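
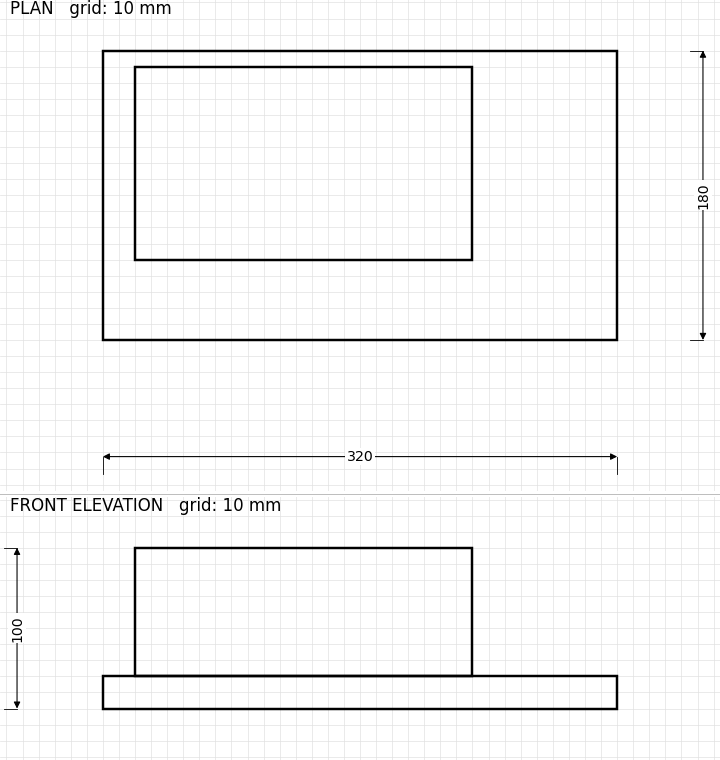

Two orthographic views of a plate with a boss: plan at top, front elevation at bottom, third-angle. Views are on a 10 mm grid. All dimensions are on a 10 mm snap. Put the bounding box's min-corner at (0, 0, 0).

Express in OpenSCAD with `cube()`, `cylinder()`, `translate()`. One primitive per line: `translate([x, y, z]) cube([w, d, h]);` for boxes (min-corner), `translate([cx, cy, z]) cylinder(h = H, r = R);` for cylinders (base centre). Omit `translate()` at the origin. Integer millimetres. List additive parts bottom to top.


cube([320, 180, 20]);
translate([20, 50, 20]) cube([210, 120, 80]);


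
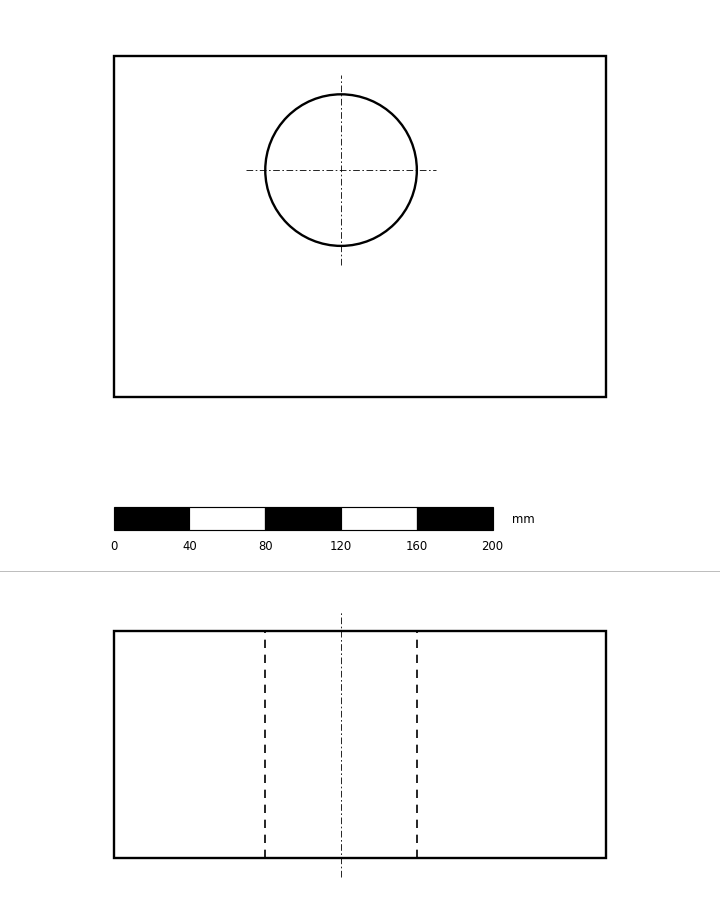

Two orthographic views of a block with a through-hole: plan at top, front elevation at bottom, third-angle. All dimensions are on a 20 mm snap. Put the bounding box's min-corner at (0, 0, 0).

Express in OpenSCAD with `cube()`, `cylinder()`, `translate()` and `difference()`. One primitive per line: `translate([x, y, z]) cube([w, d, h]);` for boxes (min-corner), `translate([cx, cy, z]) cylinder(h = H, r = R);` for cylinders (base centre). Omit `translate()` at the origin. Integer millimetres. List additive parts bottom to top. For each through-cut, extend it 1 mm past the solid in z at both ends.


difference() {
  cube([260, 180, 120]);
  translate([120, 120, -1]) cylinder(h = 122, r = 40);
}


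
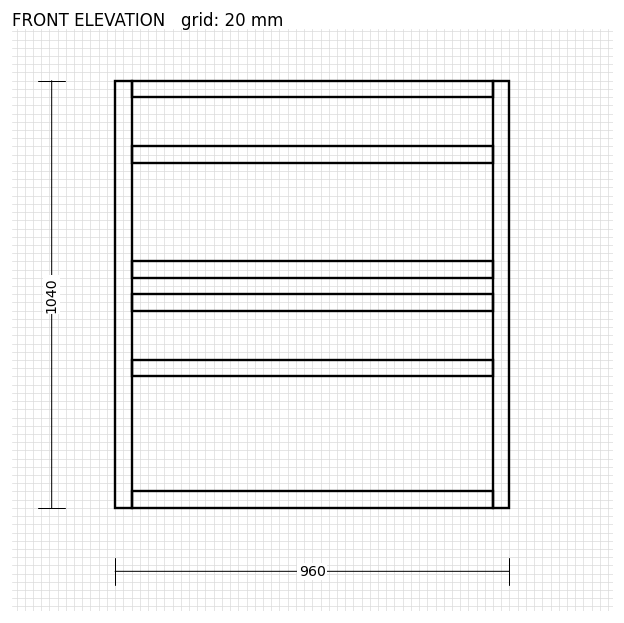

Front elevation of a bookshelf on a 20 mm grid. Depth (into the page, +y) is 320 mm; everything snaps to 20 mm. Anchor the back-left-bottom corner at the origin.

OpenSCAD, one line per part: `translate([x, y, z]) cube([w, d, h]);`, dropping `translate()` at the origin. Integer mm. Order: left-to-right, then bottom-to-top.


cube([40, 320, 1040]);
translate([40, 0, 0]) cube([880, 320, 40]);
translate([40, 0, 320]) cube([880, 320, 40]);
translate([40, 0, 480]) cube([880, 320, 40]);
translate([40, 0, 560]) cube([880, 320, 40]);
translate([40, 0, 840]) cube([880, 320, 40]);
translate([40, 0, 1000]) cube([880, 320, 40]);
translate([920, 0, 0]) cube([40, 320, 1040]);


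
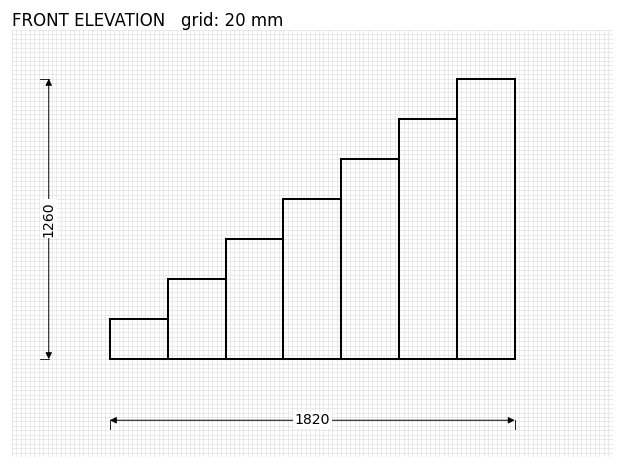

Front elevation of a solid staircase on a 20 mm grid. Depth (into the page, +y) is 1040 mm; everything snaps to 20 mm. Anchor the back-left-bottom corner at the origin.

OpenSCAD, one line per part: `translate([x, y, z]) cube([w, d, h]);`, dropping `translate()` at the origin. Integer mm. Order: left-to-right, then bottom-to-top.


cube([260, 1040, 180]);
translate([260, 0, 0]) cube([260, 1040, 360]);
translate([520, 0, 0]) cube([260, 1040, 540]);
translate([780, 0, 0]) cube([260, 1040, 720]);
translate([1040, 0, 0]) cube([260, 1040, 900]);
translate([1300, 0, 0]) cube([260, 1040, 1080]);
translate([1560, 0, 0]) cube([260, 1040, 1260]);


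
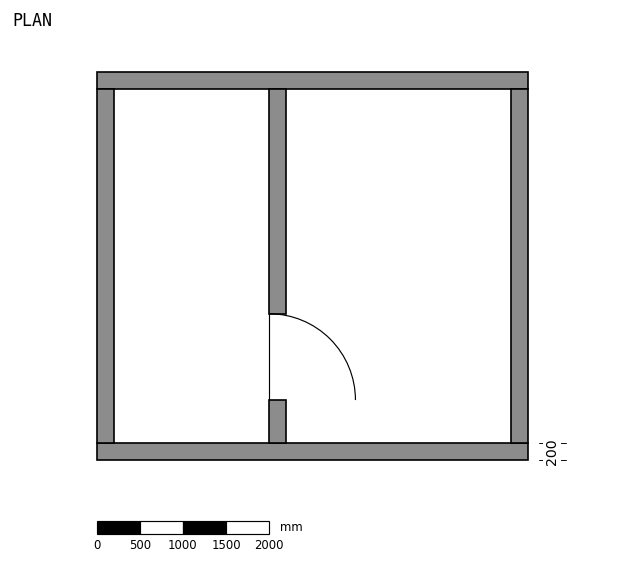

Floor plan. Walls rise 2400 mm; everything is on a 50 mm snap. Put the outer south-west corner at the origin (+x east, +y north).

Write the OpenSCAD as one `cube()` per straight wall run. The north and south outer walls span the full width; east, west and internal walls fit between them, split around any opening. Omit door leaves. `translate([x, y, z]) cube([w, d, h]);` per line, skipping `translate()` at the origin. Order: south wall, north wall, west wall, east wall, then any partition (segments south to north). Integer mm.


cube([5000, 200, 2400]);
translate([0, 4300, 0]) cube([5000, 200, 2400]);
translate([0, 200, 0]) cube([200, 4100, 2400]);
translate([4800, 200, 0]) cube([200, 4100, 2400]);
translate([2000, 200, 0]) cube([200, 500, 2400]);
translate([2000, 1700, 0]) cube([200, 2600, 2400]);


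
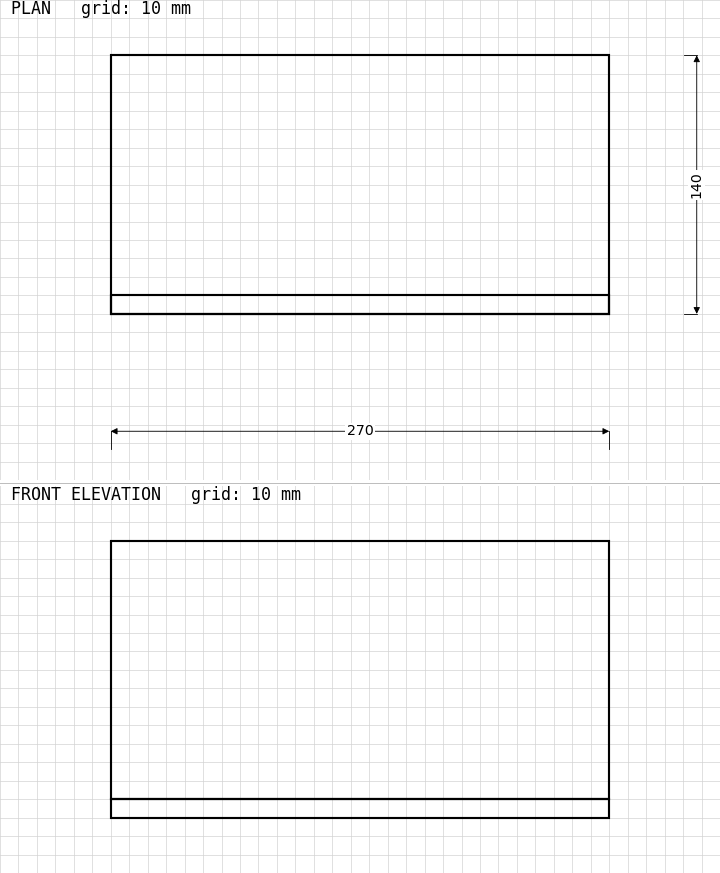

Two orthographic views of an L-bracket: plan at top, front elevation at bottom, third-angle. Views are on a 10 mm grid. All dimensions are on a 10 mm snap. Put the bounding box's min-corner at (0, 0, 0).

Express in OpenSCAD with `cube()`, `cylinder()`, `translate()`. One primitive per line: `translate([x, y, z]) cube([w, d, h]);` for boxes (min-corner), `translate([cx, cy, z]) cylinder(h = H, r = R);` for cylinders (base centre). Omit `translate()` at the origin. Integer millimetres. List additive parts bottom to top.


cube([270, 140, 10]);
translate([0, 0, 10]) cube([270, 10, 140]);


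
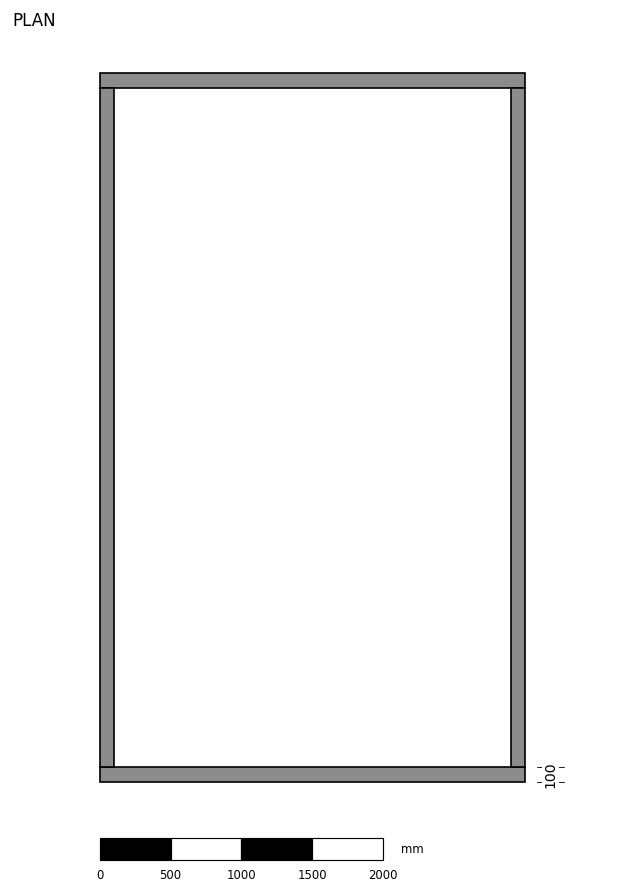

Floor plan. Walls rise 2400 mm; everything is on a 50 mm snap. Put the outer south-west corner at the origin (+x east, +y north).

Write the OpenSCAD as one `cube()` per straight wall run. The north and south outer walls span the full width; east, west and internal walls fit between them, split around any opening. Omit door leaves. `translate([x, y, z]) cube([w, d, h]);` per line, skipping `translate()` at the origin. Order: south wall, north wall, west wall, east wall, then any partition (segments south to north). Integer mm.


cube([3000, 100, 2400]);
translate([0, 4900, 0]) cube([3000, 100, 2400]);
translate([0, 100, 0]) cube([100, 4800, 2400]);
translate([2900, 100, 0]) cube([100, 4800, 2400]);


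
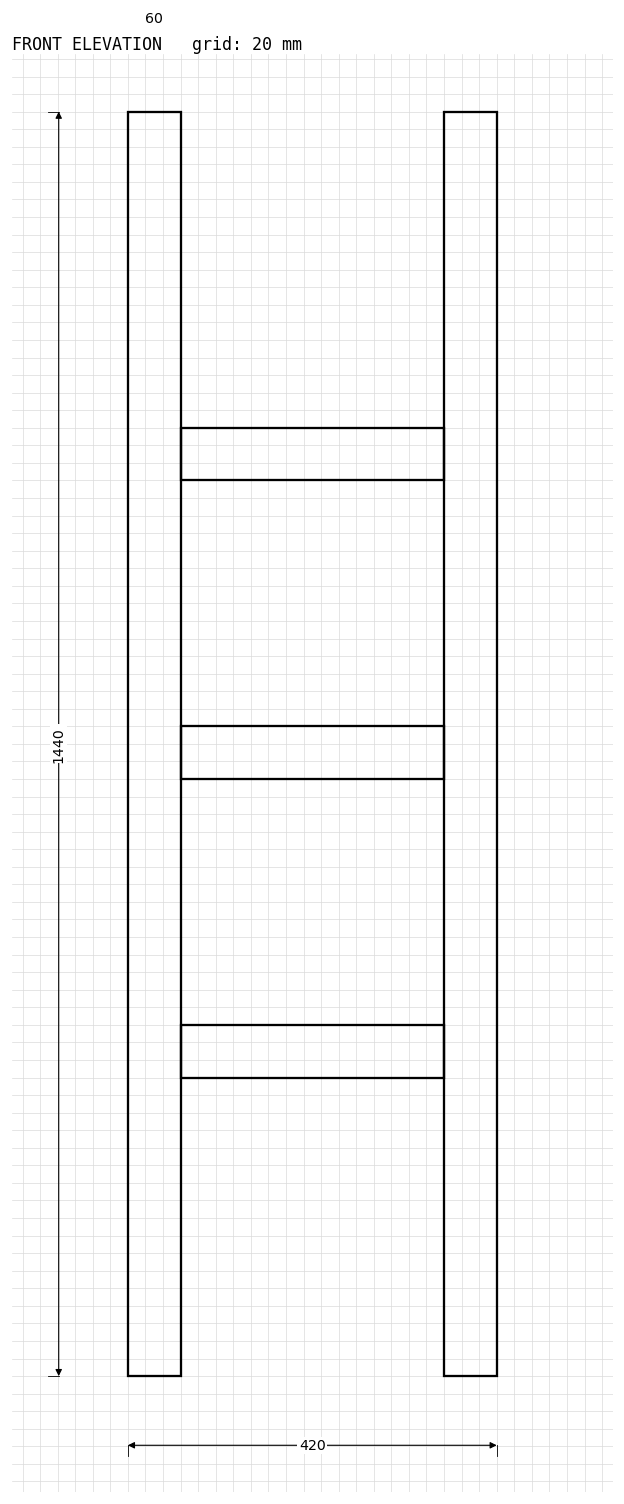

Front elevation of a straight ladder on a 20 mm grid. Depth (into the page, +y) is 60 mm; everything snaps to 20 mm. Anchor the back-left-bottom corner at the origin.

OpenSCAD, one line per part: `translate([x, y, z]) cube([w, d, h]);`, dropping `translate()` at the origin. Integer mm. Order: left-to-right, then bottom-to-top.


cube([60, 60, 1440]);
translate([60, 0, 340]) cube([300, 60, 60]);
translate([60, 0, 680]) cube([300, 60, 60]);
translate([60, 0, 1020]) cube([300, 60, 60]);
translate([360, 0, 0]) cube([60, 60, 1440]);


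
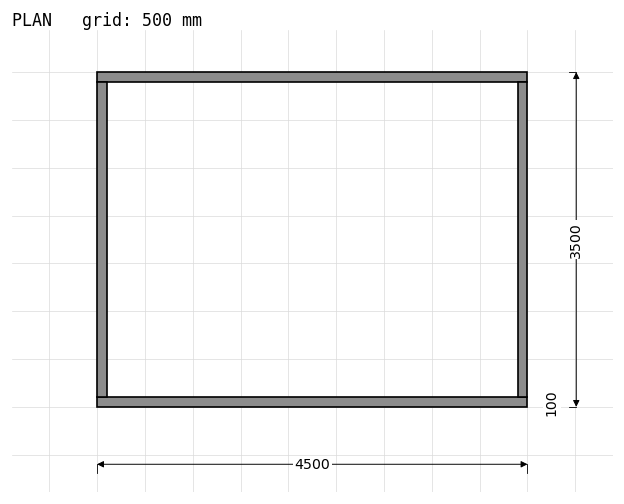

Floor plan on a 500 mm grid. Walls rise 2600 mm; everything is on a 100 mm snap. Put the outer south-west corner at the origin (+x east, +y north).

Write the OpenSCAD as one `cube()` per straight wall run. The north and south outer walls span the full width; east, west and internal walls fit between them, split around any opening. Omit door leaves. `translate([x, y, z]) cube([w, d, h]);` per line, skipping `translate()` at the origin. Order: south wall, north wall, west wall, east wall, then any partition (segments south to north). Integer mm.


cube([4500, 100, 2600]);
translate([0, 3400, 0]) cube([4500, 100, 2600]);
translate([0, 100, 0]) cube([100, 3300, 2600]);
translate([4400, 100, 0]) cube([100, 3300, 2600]);


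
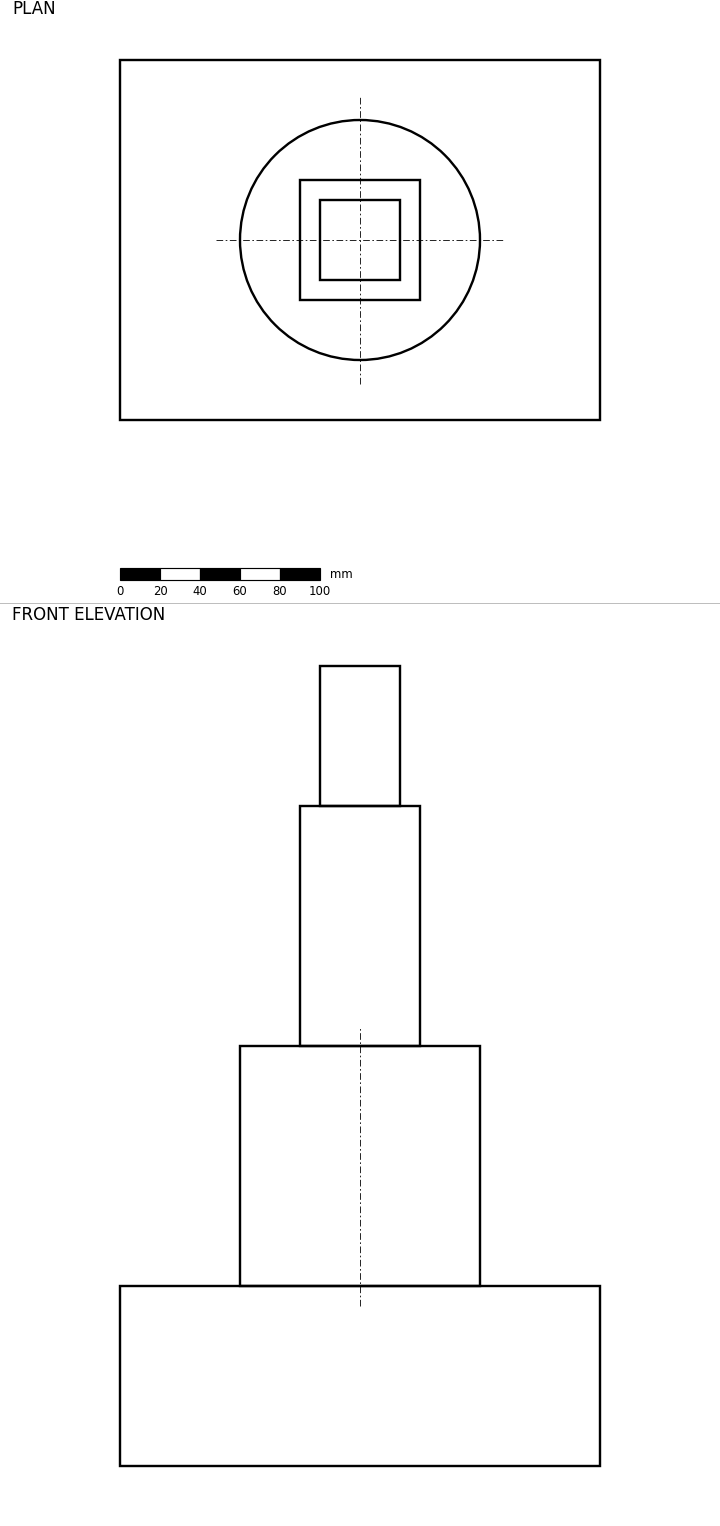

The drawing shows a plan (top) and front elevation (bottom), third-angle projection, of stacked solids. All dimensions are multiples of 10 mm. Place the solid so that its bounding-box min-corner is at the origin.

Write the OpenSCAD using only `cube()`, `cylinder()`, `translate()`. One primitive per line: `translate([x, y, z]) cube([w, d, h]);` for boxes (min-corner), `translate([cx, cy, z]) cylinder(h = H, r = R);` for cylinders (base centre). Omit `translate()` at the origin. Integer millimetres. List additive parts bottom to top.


cube([240, 180, 90]);
translate([120, 90, 90]) cylinder(h = 120, r = 60);
translate([90, 60, 210]) cube([60, 60, 120]);
translate([100, 70, 330]) cube([40, 40, 70]);


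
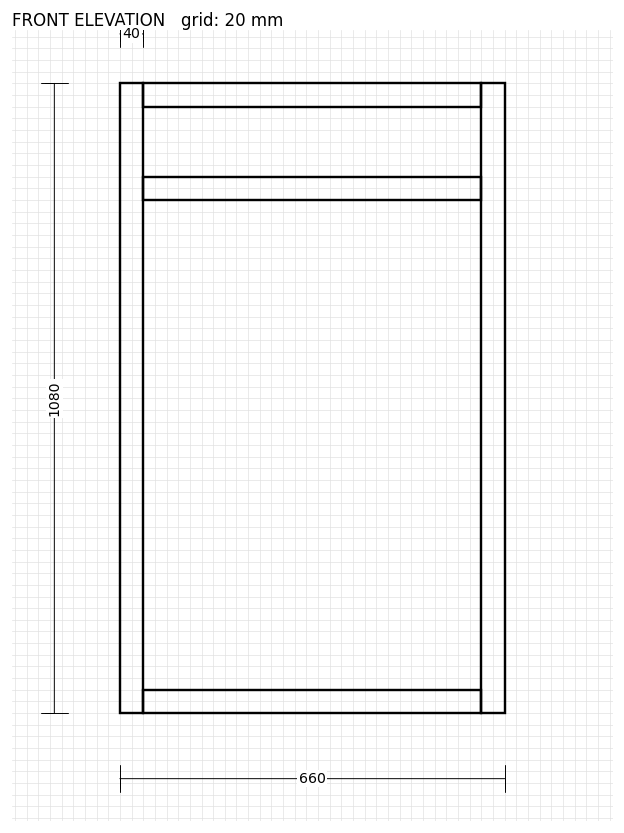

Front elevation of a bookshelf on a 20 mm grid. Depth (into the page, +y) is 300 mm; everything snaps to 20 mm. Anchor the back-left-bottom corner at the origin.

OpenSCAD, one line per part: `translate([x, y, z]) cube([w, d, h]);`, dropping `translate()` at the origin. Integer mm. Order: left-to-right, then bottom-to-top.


cube([40, 300, 1080]);
translate([40, 0, 0]) cube([580, 300, 40]);
translate([40, 0, 880]) cube([580, 300, 40]);
translate([40, 0, 1040]) cube([580, 300, 40]);
translate([620, 0, 0]) cube([40, 300, 1080]);


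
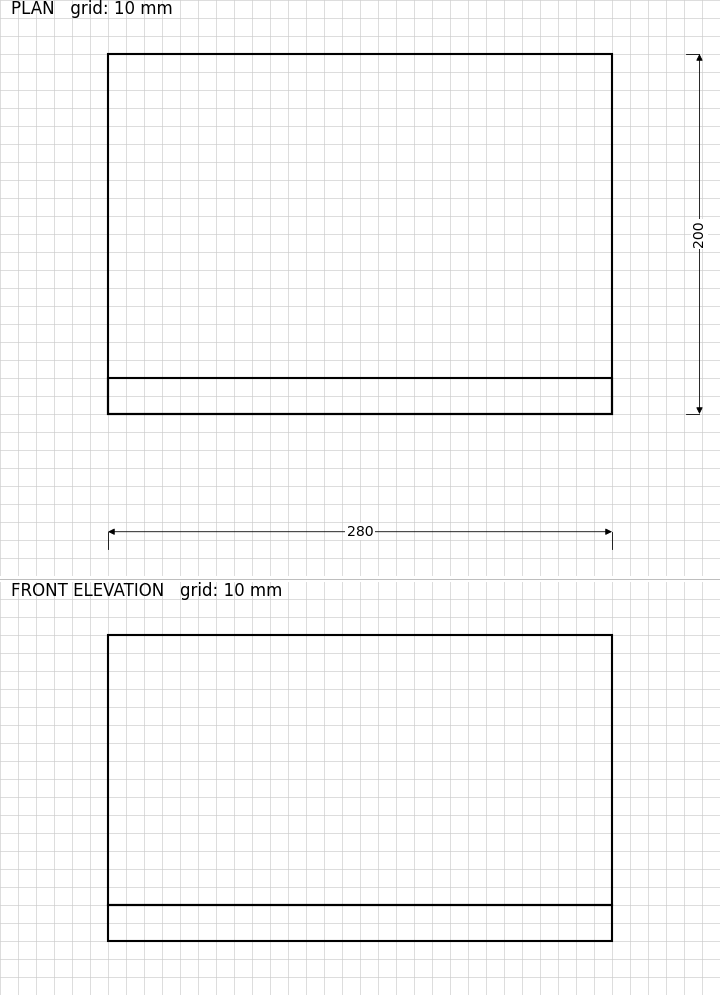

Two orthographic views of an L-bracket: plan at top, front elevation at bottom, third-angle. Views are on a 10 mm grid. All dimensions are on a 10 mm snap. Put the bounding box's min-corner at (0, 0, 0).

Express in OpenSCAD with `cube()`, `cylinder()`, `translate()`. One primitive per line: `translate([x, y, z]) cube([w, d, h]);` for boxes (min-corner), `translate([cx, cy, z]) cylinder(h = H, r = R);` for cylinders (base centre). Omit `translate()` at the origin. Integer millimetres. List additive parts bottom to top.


cube([280, 200, 20]);
translate([0, 0, 20]) cube([280, 20, 150]);


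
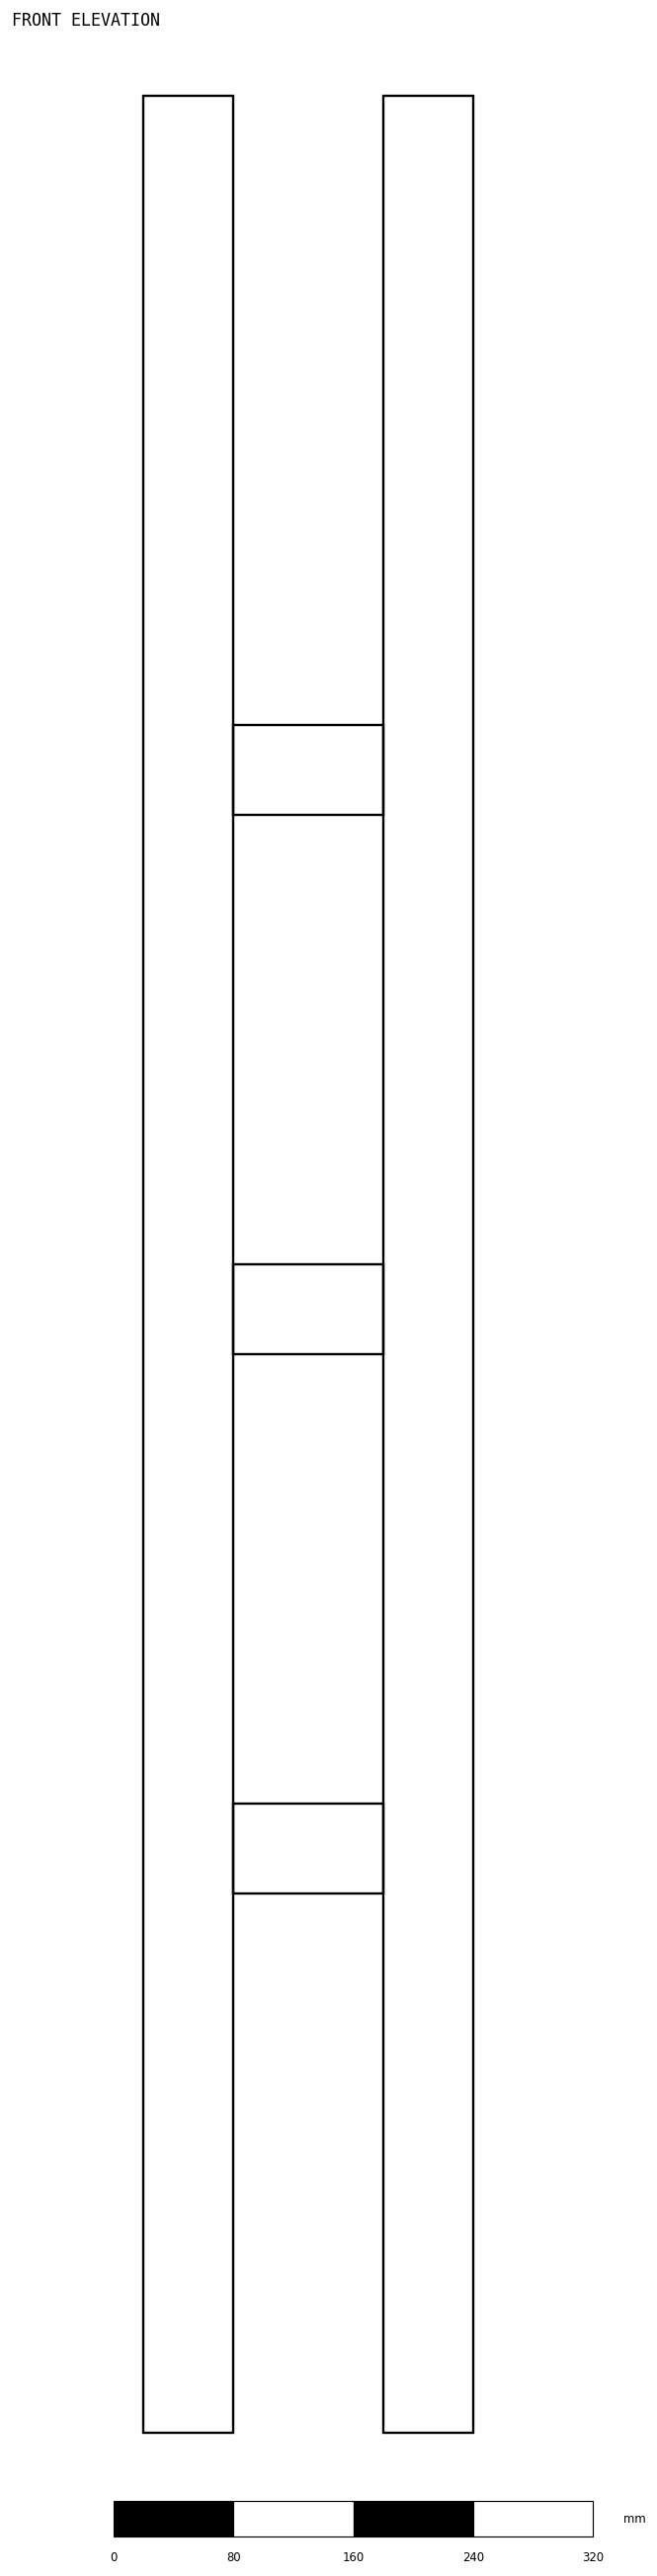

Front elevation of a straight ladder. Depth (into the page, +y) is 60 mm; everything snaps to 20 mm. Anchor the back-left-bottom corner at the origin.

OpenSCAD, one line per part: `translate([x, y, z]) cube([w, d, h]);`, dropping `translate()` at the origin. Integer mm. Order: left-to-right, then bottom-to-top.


cube([60, 60, 1560]);
translate([60, 0, 360]) cube([100, 60, 60]);
translate([60, 0, 720]) cube([100, 60, 60]);
translate([60, 0, 1080]) cube([100, 60, 60]);
translate([160, 0, 0]) cube([60, 60, 1560]);


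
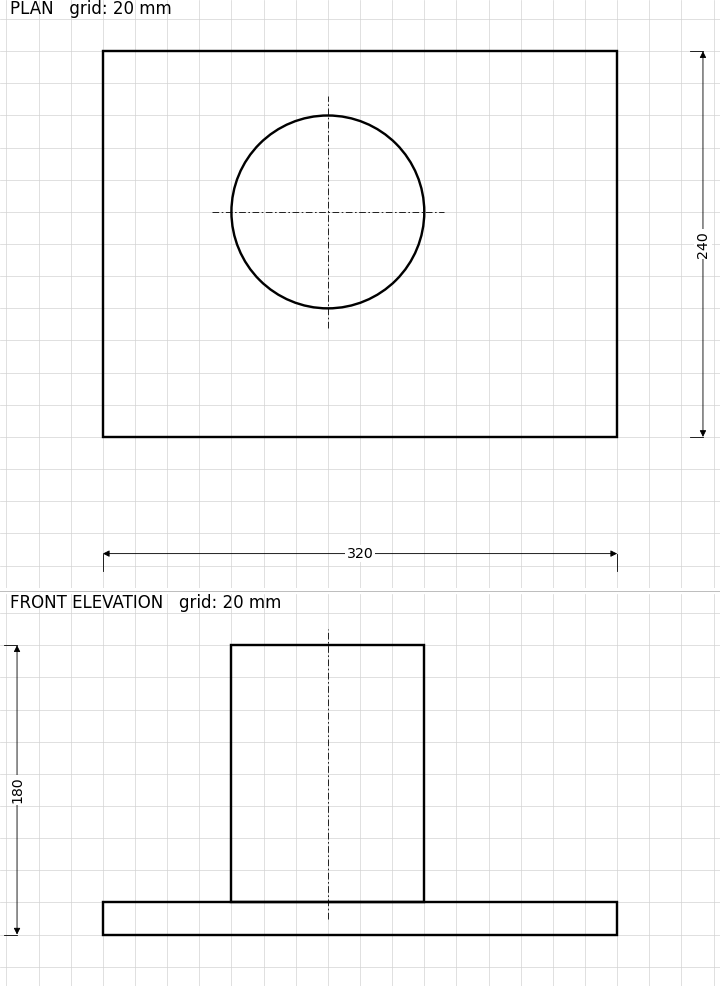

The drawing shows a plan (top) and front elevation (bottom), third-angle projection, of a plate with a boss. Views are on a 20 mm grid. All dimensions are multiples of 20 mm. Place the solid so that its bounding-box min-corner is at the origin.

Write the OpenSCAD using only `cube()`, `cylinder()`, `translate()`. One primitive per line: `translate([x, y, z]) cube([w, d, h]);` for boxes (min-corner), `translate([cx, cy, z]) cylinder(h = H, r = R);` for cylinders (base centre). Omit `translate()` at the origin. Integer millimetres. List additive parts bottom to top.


cube([320, 240, 20]);
translate([140, 140, 20]) cylinder(h = 160, r = 60);


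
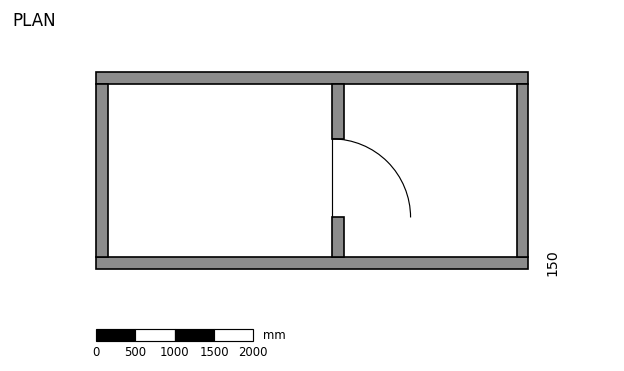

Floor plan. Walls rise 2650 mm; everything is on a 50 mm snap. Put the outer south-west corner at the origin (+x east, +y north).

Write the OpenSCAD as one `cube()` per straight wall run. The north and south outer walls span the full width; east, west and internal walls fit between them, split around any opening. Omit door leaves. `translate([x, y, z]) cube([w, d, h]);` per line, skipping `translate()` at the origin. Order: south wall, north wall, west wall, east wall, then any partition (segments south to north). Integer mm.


cube([5500, 150, 2650]);
translate([0, 2350, 0]) cube([5500, 150, 2650]);
translate([0, 150, 0]) cube([150, 2200, 2650]);
translate([5350, 150, 0]) cube([150, 2200, 2650]);
translate([3000, 150, 0]) cube([150, 500, 2650]);
translate([3000, 1650, 0]) cube([150, 700, 2650]);


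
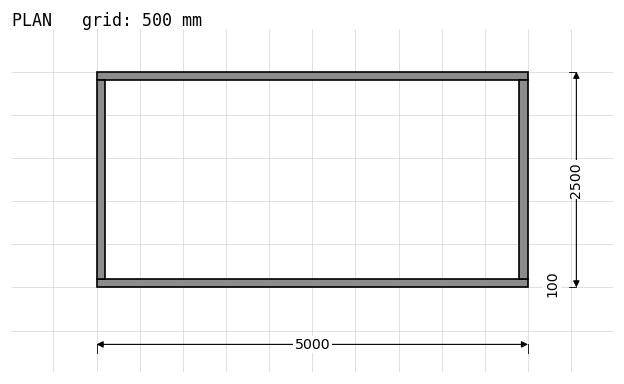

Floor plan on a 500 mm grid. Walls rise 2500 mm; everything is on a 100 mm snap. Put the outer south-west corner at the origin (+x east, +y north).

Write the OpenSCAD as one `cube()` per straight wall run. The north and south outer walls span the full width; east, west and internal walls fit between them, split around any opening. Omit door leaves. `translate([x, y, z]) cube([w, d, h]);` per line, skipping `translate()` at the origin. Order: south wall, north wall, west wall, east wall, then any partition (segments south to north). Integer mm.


cube([5000, 100, 2500]);
translate([0, 2400, 0]) cube([5000, 100, 2500]);
translate([0, 100, 0]) cube([100, 2300, 2500]);
translate([4900, 100, 0]) cube([100, 2300, 2500]);


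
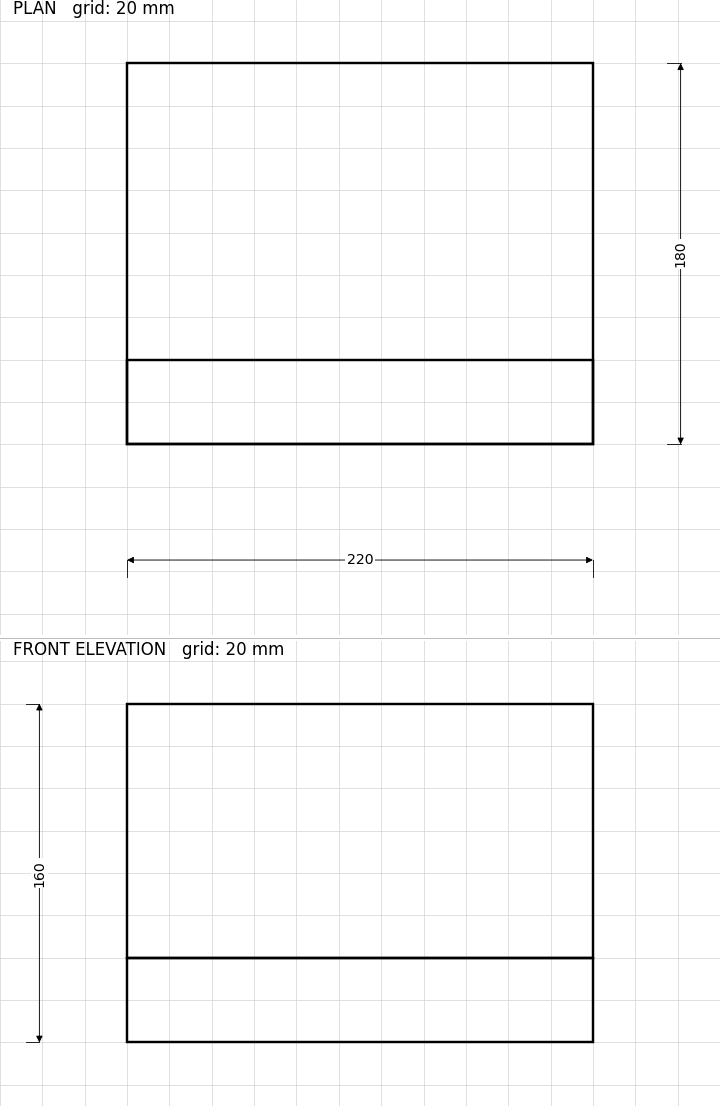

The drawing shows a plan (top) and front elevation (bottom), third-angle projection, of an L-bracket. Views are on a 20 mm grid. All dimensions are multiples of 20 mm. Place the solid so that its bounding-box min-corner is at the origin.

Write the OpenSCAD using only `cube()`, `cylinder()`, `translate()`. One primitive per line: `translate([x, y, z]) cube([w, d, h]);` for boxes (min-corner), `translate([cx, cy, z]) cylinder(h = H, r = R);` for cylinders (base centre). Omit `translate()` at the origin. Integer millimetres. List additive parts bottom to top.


cube([220, 180, 40]);
translate([0, 0, 40]) cube([220, 40, 120]);


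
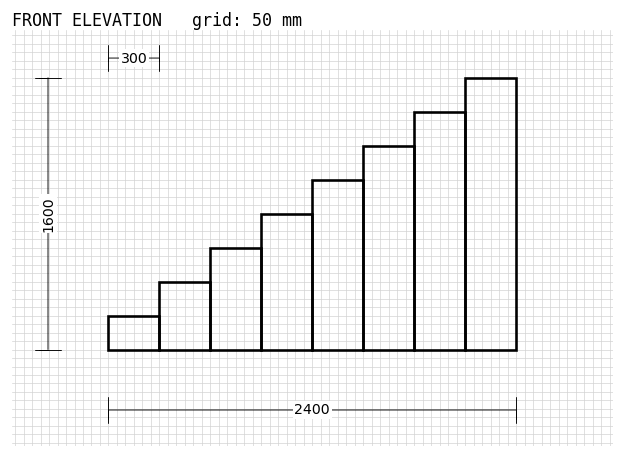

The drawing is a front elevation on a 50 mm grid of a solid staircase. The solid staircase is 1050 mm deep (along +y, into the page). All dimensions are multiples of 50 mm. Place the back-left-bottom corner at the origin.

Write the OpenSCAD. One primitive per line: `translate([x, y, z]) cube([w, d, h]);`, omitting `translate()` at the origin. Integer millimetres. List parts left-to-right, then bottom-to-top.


cube([300, 1050, 200]);
translate([300, 0, 0]) cube([300, 1050, 400]);
translate([600, 0, 0]) cube([300, 1050, 600]);
translate([900, 0, 0]) cube([300, 1050, 800]);
translate([1200, 0, 0]) cube([300, 1050, 1000]);
translate([1500, 0, 0]) cube([300, 1050, 1200]);
translate([1800, 0, 0]) cube([300, 1050, 1400]);
translate([2100, 0, 0]) cube([300, 1050, 1600]);


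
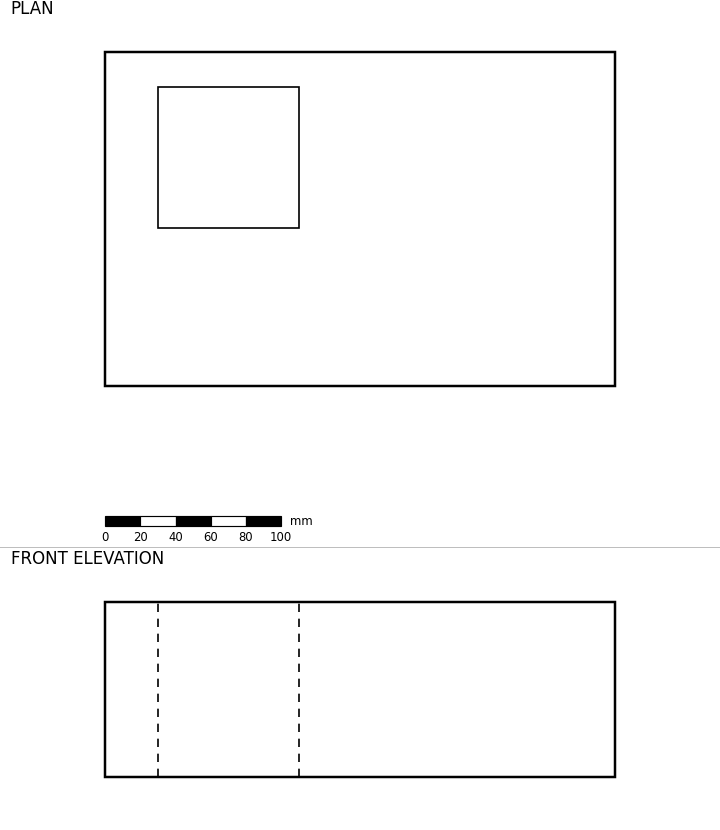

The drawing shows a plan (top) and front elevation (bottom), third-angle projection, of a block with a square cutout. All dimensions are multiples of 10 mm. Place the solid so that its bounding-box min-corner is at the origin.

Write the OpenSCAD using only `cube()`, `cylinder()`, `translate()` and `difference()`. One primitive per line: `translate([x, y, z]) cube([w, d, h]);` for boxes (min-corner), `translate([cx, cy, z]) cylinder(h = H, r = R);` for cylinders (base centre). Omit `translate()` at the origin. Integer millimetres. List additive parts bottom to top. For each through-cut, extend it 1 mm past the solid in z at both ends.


difference() {
  cube([290, 190, 100]);
  translate([30, 90, -1]) cube([80, 80, 102]);
}


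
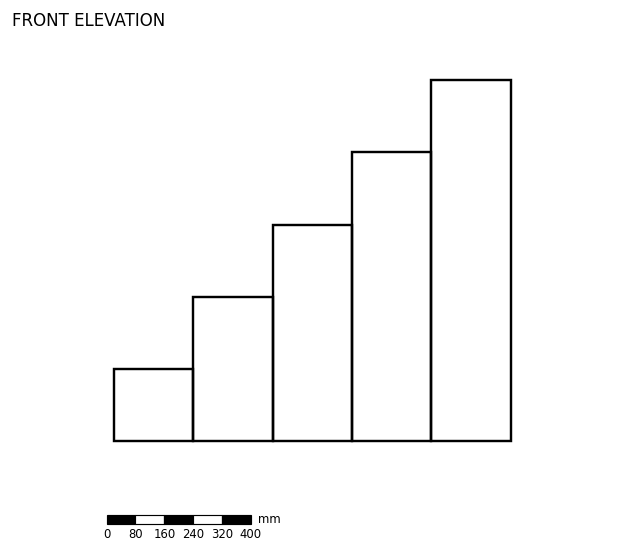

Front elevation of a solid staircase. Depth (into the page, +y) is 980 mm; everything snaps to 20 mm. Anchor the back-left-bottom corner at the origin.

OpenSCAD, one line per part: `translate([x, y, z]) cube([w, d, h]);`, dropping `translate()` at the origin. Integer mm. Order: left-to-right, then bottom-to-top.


cube([220, 980, 200]);
translate([220, 0, 0]) cube([220, 980, 400]);
translate([440, 0, 0]) cube([220, 980, 600]);
translate([660, 0, 0]) cube([220, 980, 800]);
translate([880, 0, 0]) cube([220, 980, 1000]);


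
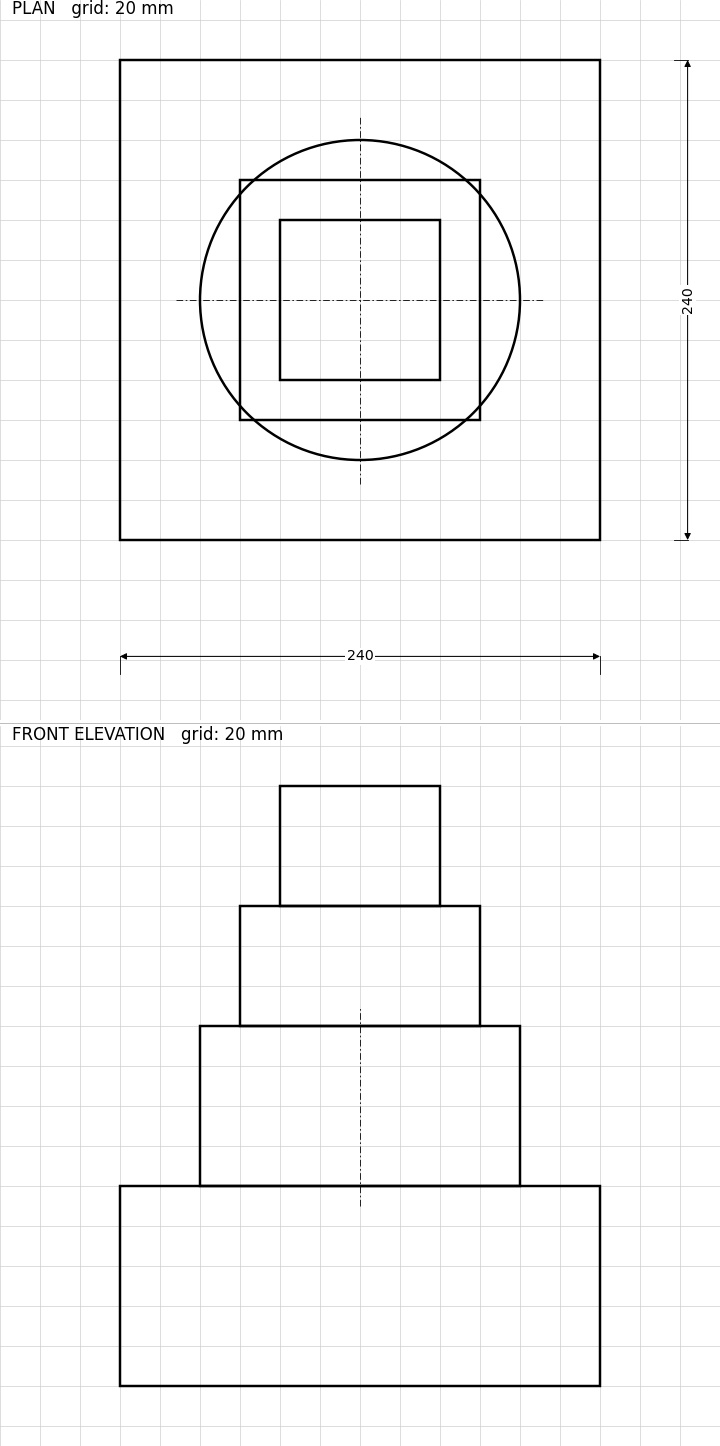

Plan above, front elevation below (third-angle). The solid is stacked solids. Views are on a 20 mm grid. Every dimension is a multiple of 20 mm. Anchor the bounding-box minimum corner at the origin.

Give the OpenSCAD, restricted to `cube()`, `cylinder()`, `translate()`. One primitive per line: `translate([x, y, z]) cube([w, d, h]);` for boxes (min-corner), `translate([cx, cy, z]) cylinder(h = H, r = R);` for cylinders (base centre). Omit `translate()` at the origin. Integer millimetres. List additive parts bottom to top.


cube([240, 240, 100]);
translate([120, 120, 100]) cylinder(h = 80, r = 80);
translate([60, 60, 180]) cube([120, 120, 60]);
translate([80, 80, 240]) cube([80, 80, 60]);


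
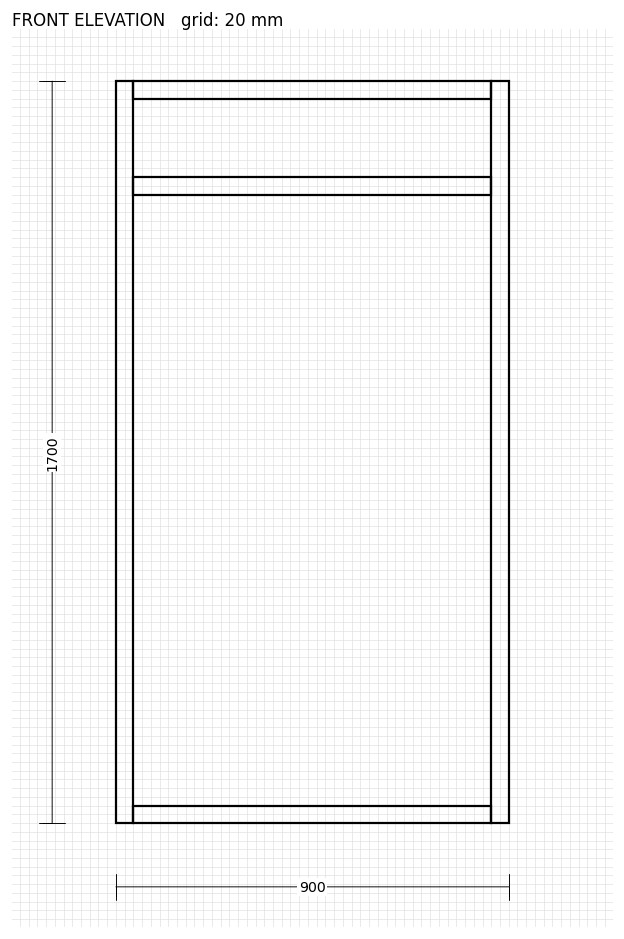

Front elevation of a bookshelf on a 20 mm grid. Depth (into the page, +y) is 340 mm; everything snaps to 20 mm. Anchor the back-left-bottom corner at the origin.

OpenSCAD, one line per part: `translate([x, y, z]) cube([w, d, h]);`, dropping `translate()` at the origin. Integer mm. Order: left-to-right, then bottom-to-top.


cube([40, 340, 1700]);
translate([40, 0, 0]) cube([820, 340, 40]);
translate([40, 0, 1440]) cube([820, 340, 40]);
translate([40, 0, 1660]) cube([820, 340, 40]);
translate([860, 0, 0]) cube([40, 340, 1700]);


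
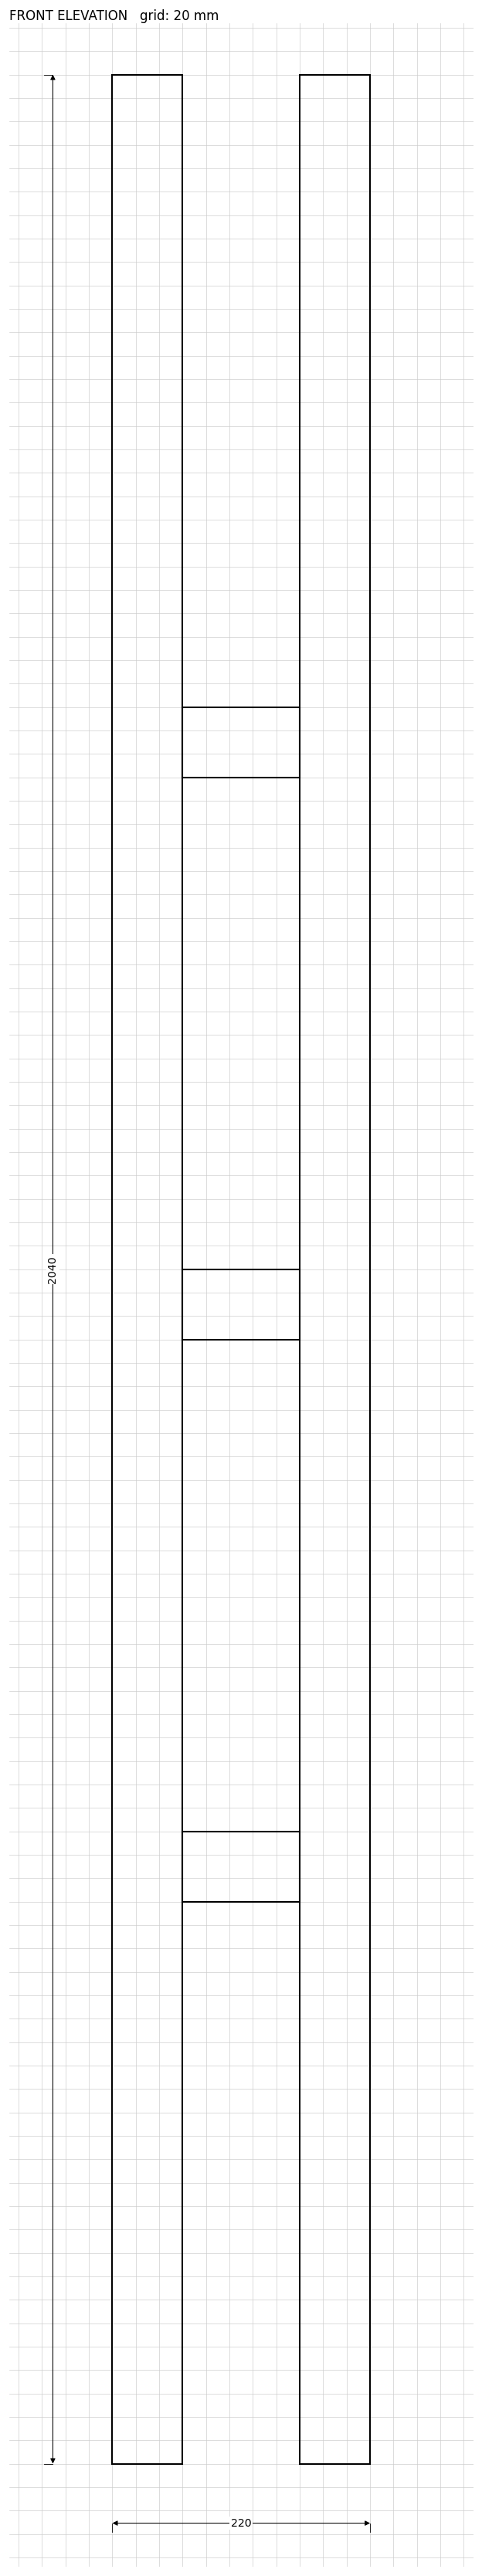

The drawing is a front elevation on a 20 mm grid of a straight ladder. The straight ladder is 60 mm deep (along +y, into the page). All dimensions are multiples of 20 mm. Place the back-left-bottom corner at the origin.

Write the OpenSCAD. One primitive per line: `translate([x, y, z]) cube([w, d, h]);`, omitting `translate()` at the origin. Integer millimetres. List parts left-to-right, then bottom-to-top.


cube([60, 60, 2040]);
translate([60, 0, 480]) cube([100, 60, 60]);
translate([60, 0, 960]) cube([100, 60, 60]);
translate([60, 0, 1440]) cube([100, 60, 60]);
translate([160, 0, 0]) cube([60, 60, 2040]);


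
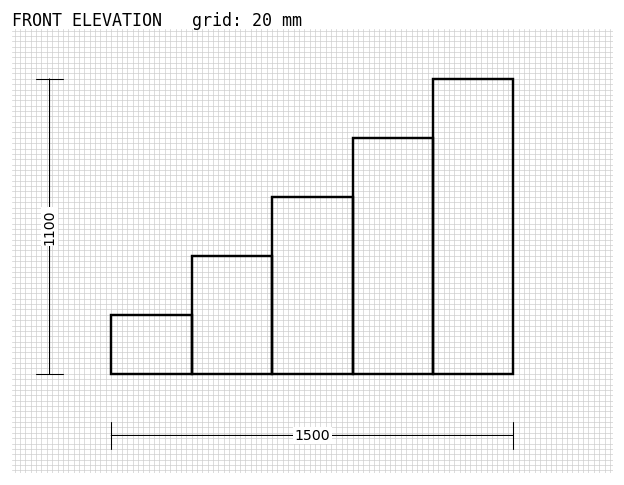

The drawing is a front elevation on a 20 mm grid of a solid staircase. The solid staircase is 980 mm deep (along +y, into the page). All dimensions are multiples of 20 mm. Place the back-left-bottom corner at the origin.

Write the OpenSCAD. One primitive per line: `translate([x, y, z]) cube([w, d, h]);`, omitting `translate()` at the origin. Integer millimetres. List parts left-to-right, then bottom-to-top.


cube([300, 980, 220]);
translate([300, 0, 0]) cube([300, 980, 440]);
translate([600, 0, 0]) cube([300, 980, 660]);
translate([900, 0, 0]) cube([300, 980, 880]);
translate([1200, 0, 0]) cube([300, 980, 1100]);


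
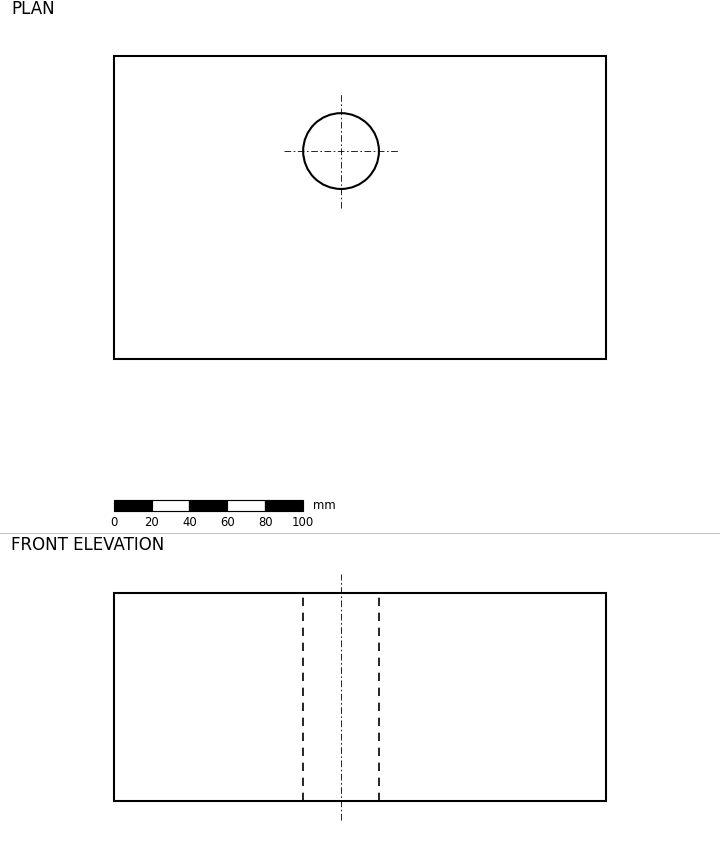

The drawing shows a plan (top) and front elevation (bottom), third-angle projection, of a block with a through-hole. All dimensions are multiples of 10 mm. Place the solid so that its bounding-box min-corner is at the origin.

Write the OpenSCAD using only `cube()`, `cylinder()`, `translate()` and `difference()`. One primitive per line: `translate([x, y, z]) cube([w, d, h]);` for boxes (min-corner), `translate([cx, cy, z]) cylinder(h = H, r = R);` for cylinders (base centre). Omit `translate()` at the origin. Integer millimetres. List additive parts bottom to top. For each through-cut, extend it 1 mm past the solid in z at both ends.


difference() {
  cube([260, 160, 110]);
  translate([120, 110, -1]) cylinder(h = 112, r = 20);
}


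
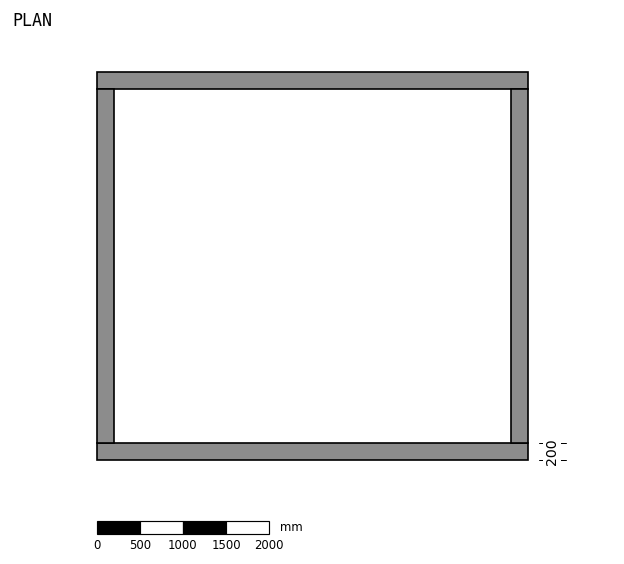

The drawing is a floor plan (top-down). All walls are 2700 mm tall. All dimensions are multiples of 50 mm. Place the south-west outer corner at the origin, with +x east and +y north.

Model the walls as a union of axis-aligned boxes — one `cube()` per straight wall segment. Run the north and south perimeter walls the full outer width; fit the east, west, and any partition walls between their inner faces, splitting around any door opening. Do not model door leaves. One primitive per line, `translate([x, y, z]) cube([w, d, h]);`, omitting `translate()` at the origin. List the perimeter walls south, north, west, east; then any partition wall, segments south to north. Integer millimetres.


cube([5000, 200, 2700]);
translate([0, 4300, 0]) cube([5000, 200, 2700]);
translate([0, 200, 0]) cube([200, 4100, 2700]);
translate([4800, 200, 0]) cube([200, 4100, 2700]);


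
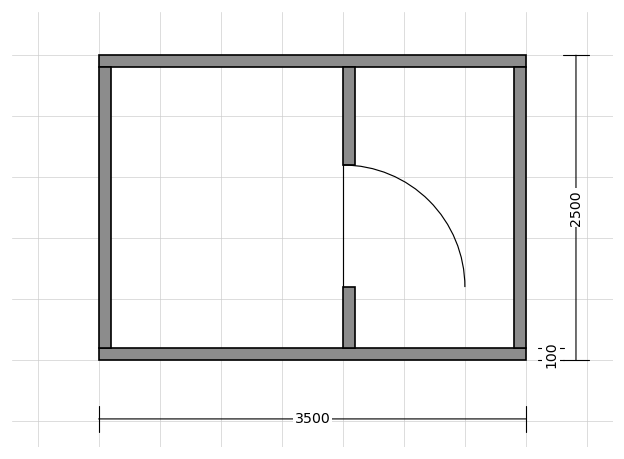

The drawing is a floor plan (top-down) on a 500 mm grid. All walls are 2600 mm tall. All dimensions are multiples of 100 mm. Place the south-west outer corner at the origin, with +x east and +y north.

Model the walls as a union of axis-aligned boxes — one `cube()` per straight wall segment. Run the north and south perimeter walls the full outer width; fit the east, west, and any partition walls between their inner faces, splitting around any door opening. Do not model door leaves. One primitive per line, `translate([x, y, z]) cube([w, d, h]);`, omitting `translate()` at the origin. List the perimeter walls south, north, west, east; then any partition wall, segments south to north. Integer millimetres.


cube([3500, 100, 2600]);
translate([0, 2400, 0]) cube([3500, 100, 2600]);
translate([0, 100, 0]) cube([100, 2300, 2600]);
translate([3400, 100, 0]) cube([100, 2300, 2600]);
translate([2000, 100, 0]) cube([100, 500, 2600]);
translate([2000, 1600, 0]) cube([100, 800, 2600]);


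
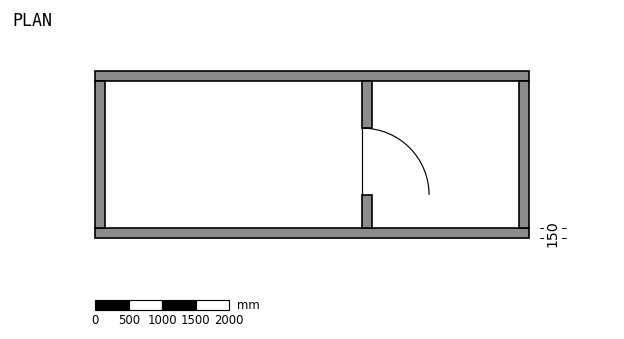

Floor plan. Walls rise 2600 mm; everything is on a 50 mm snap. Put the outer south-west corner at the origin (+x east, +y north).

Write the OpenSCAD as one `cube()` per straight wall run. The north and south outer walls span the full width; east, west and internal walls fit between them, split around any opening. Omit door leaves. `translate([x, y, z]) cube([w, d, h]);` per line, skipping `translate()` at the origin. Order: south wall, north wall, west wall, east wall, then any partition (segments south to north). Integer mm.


cube([6500, 150, 2600]);
translate([0, 2350, 0]) cube([6500, 150, 2600]);
translate([0, 150, 0]) cube([150, 2200, 2600]);
translate([6350, 150, 0]) cube([150, 2200, 2600]);
translate([4000, 150, 0]) cube([150, 500, 2600]);
translate([4000, 1650, 0]) cube([150, 700, 2600]);


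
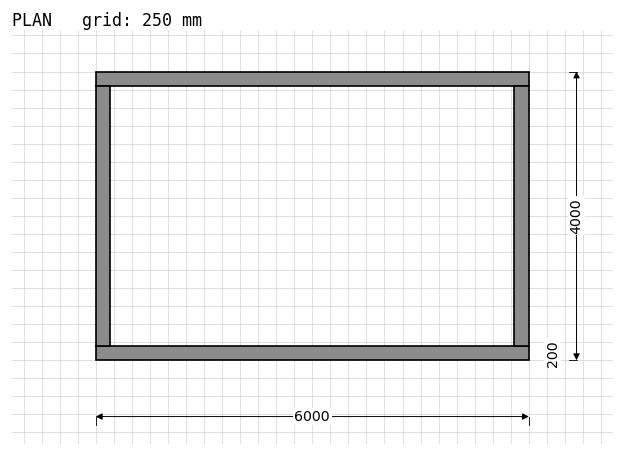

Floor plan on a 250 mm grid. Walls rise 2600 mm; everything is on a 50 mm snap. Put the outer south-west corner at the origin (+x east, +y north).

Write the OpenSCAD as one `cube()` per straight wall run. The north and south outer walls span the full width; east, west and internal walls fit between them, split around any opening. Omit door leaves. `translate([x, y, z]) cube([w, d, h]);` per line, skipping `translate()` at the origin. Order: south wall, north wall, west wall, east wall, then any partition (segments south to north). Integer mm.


cube([6000, 200, 2600]);
translate([0, 3800, 0]) cube([6000, 200, 2600]);
translate([0, 200, 0]) cube([200, 3600, 2600]);
translate([5800, 200, 0]) cube([200, 3600, 2600]);


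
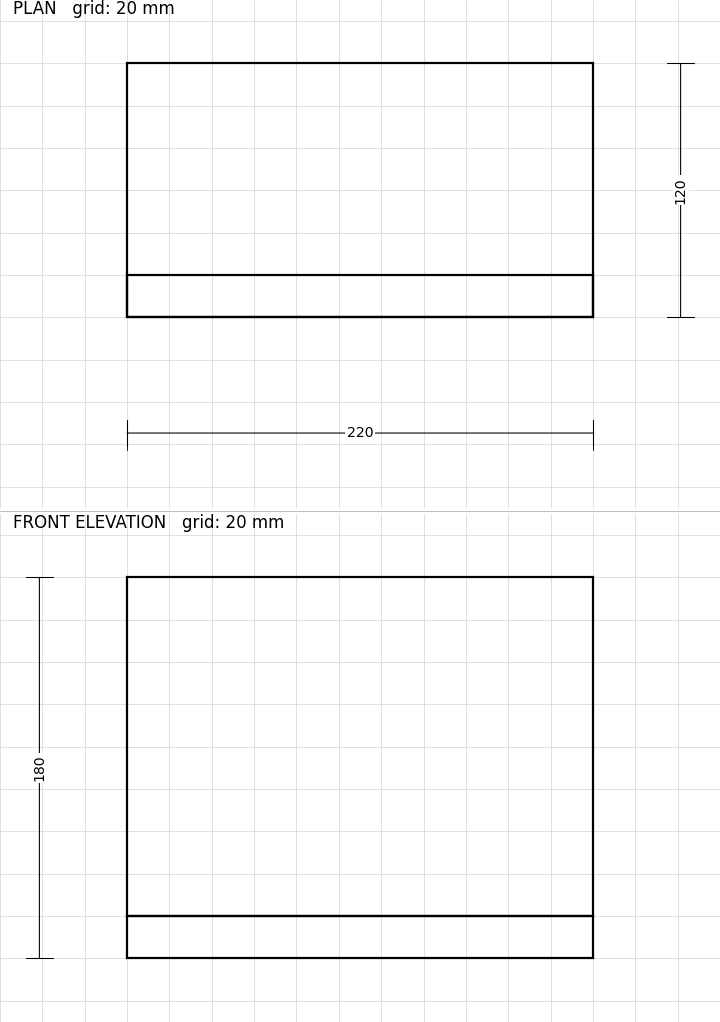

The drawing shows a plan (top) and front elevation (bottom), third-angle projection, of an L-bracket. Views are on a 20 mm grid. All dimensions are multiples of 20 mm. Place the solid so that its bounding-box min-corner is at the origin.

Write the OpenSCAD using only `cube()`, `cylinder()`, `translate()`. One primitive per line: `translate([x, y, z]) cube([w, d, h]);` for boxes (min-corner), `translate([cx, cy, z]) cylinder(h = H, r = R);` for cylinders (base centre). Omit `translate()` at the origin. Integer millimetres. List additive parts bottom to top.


cube([220, 120, 20]);
translate([0, 0, 20]) cube([220, 20, 160]);


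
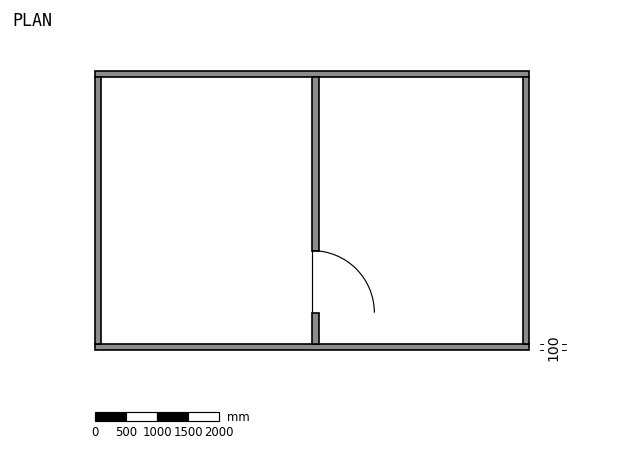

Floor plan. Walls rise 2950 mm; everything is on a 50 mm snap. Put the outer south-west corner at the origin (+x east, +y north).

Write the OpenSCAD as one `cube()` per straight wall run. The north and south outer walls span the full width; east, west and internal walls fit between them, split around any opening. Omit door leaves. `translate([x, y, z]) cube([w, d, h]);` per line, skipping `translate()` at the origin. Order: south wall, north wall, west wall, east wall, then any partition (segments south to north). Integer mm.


cube([7000, 100, 2950]);
translate([0, 4400, 0]) cube([7000, 100, 2950]);
translate([0, 100, 0]) cube([100, 4300, 2950]);
translate([6900, 100, 0]) cube([100, 4300, 2950]);
translate([3500, 100, 0]) cube([100, 500, 2950]);
translate([3500, 1600, 0]) cube([100, 2800, 2950]);


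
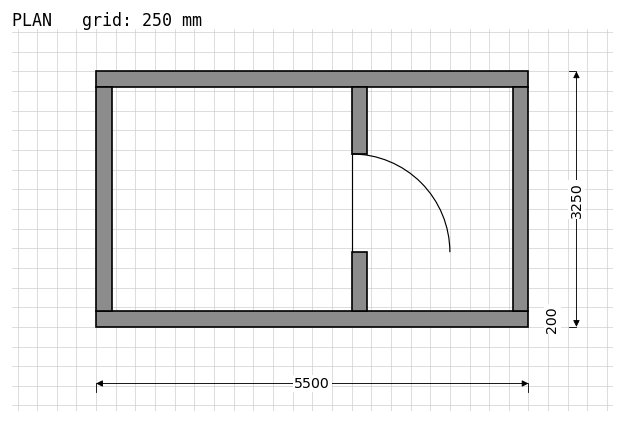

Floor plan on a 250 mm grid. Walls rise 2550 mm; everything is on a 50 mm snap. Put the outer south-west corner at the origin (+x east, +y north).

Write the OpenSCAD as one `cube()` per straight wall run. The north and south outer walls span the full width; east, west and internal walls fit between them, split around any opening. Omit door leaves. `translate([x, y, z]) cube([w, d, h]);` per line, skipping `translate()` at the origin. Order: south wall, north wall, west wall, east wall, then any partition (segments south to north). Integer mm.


cube([5500, 200, 2550]);
translate([0, 3050, 0]) cube([5500, 200, 2550]);
translate([0, 200, 0]) cube([200, 2850, 2550]);
translate([5300, 200, 0]) cube([200, 2850, 2550]);
translate([3250, 200, 0]) cube([200, 750, 2550]);
translate([3250, 2200, 0]) cube([200, 850, 2550]);


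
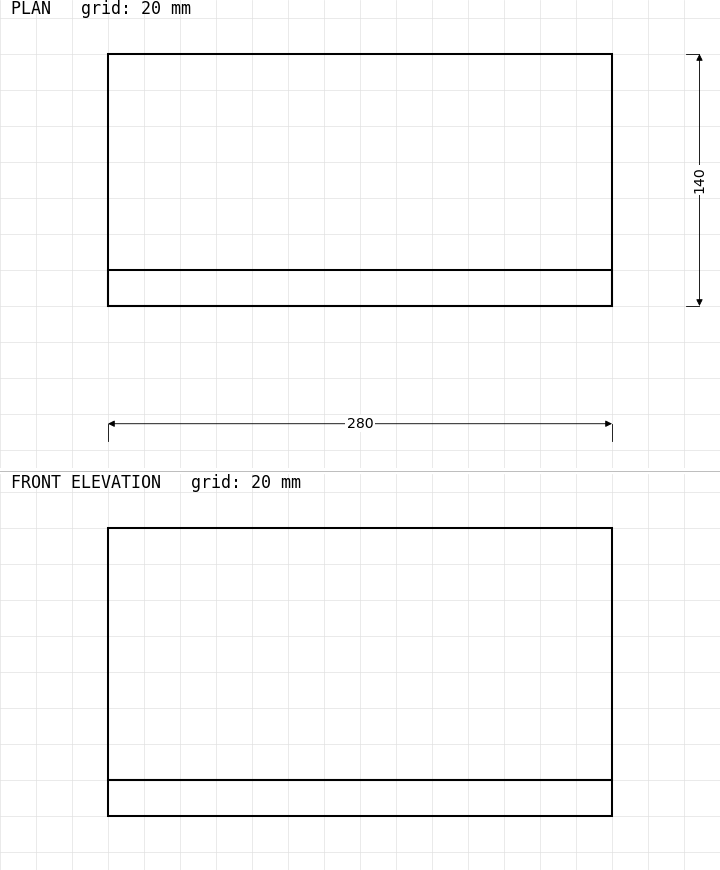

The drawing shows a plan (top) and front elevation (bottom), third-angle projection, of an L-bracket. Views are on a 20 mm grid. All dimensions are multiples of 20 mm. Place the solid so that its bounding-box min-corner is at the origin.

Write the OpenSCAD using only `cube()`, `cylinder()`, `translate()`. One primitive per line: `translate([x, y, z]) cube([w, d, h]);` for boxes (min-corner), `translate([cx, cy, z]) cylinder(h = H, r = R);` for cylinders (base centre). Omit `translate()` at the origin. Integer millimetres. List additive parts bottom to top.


cube([280, 140, 20]);
translate([0, 0, 20]) cube([280, 20, 140]);


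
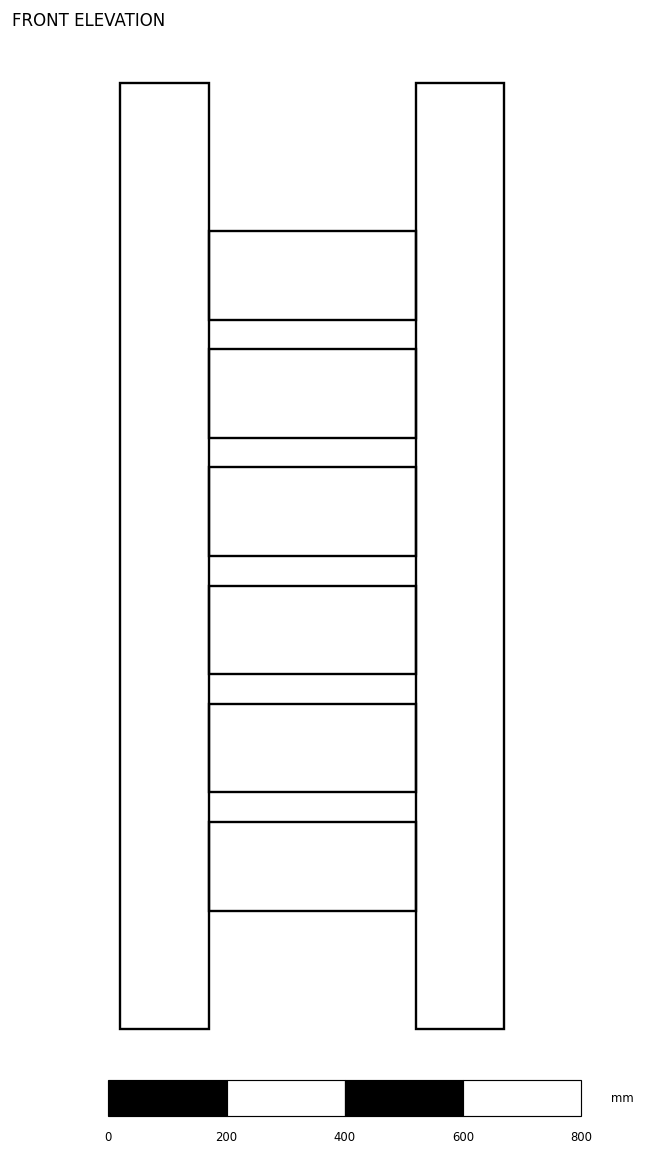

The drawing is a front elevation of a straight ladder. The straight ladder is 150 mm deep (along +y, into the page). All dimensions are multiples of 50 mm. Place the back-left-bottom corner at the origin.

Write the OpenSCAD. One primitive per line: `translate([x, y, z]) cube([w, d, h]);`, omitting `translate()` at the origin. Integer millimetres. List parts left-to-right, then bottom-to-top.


cube([150, 150, 1600]);
translate([150, 0, 200]) cube([350, 150, 150]);
translate([150, 0, 400]) cube([350, 150, 150]);
translate([150, 0, 600]) cube([350, 150, 150]);
translate([150, 0, 800]) cube([350, 150, 150]);
translate([150, 0, 1000]) cube([350, 150, 150]);
translate([150, 0, 1200]) cube([350, 150, 150]);
translate([500, 0, 0]) cube([150, 150, 1600]);


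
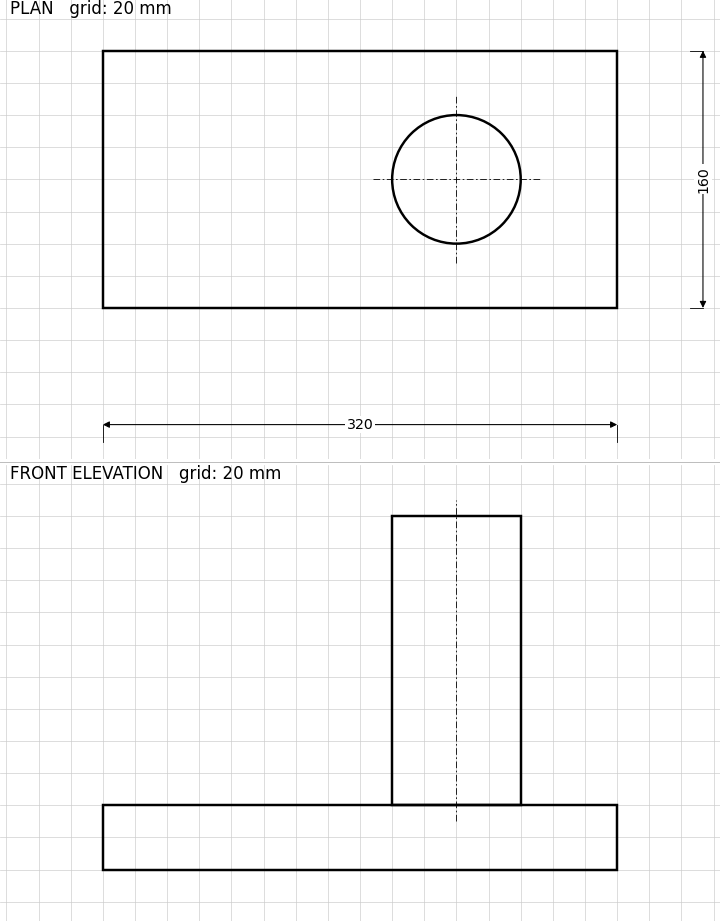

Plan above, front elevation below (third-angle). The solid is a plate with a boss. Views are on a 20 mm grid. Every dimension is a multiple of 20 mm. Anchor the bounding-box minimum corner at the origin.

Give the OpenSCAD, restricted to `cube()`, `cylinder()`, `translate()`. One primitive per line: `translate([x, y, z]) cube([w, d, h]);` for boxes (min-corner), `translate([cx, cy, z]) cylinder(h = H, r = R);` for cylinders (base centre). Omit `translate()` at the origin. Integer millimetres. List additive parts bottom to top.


cube([320, 160, 40]);
translate([220, 80, 40]) cylinder(h = 180, r = 40);


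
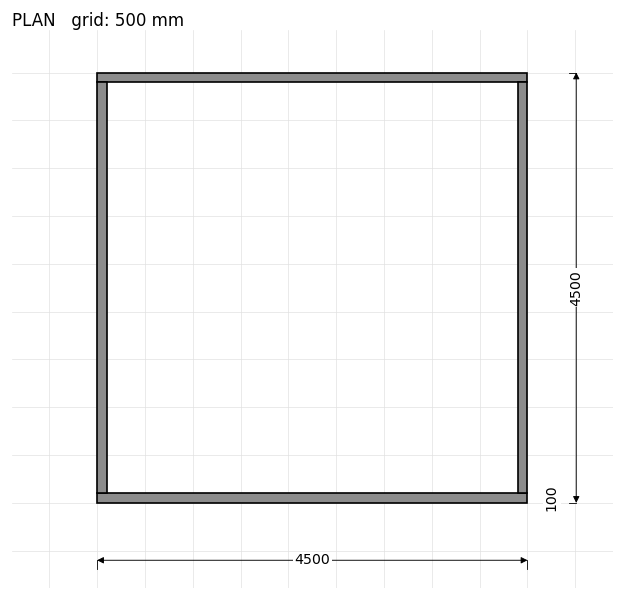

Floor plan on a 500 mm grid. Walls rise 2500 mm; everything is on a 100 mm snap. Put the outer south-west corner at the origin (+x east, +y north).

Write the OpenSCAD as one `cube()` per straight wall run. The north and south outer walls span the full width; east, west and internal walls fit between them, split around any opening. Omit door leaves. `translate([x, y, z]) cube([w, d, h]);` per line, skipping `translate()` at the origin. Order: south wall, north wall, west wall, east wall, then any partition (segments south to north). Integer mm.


cube([4500, 100, 2500]);
translate([0, 4400, 0]) cube([4500, 100, 2500]);
translate([0, 100, 0]) cube([100, 4300, 2500]);
translate([4400, 100, 0]) cube([100, 4300, 2500]);


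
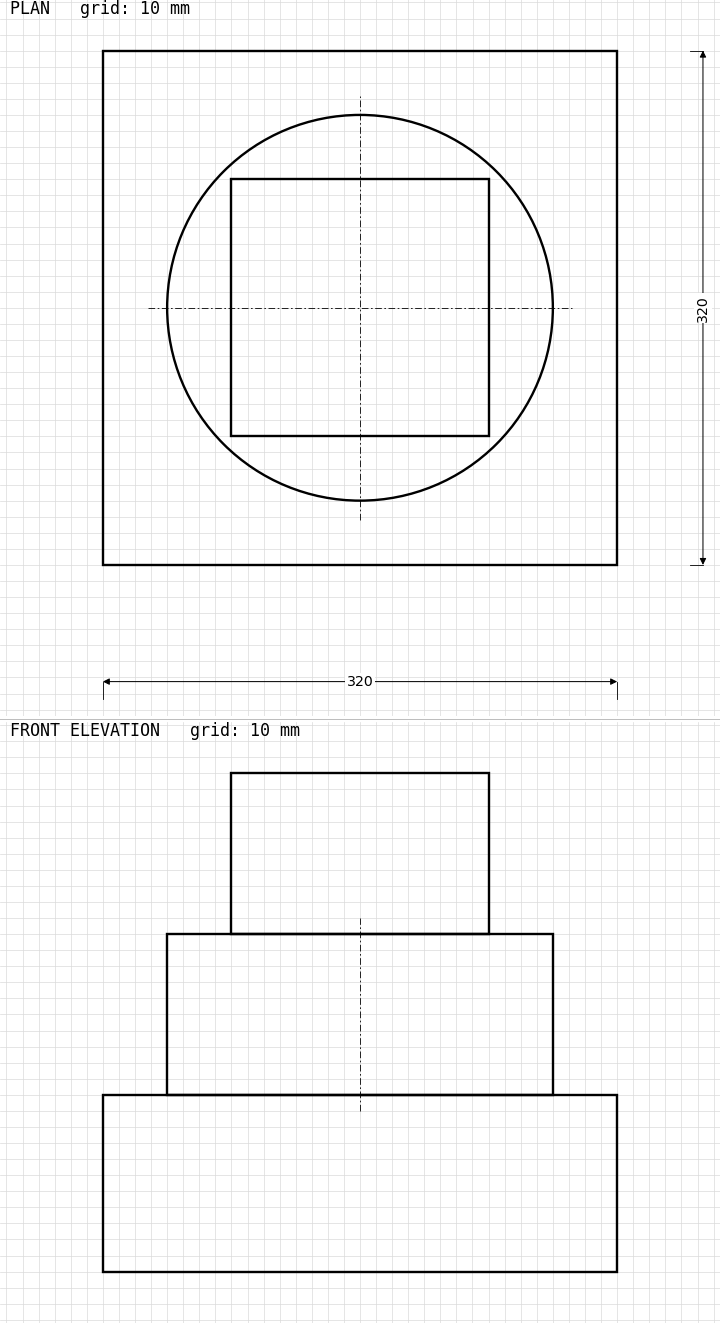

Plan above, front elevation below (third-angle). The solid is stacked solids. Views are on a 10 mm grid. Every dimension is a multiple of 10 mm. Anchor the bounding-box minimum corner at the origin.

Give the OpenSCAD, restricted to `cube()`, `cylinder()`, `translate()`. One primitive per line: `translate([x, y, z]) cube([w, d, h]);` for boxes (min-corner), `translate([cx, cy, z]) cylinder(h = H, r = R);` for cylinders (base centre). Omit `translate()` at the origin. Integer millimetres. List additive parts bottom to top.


cube([320, 320, 110]);
translate([160, 160, 110]) cylinder(h = 100, r = 120);
translate([80, 80, 210]) cube([160, 160, 100]);
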